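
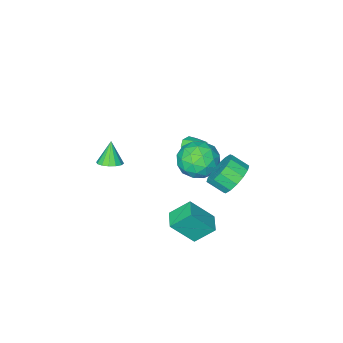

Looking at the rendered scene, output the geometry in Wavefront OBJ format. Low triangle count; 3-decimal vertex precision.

v 0.606 1.877 0.436
v 1.666 1.793 0.989
v 0.154 0.087 1.031
v 1.214 0.003 1.584
v 0.378 0.754 2.001
v 0.657 1.86 1.633
v 1.163 0.02 0.387
v 1.442 1.126 0.019
v 2.01 0.645 0.959
v 1.525 1.099 1.957
v 0.295 0.781 0.063
v -0.19 1.235 1.061
v 1.176 1.992 0.66
v 0.644 -0.112 1.36
v 0.153 0.33 1.605
v 0.776 0.28 1.93
v 0.583 2.032 1.039
v 1.206 1.982 1.364
v 0.449 1.372 1.959
v 0.614 -0.102 0.656
v 1.237 -0.152 0.981
v 1.044 1.6 0.09
v 1.667 1.55 0.415
v 1.371 0.508 0.061
v 2.001 1.268 0.968
v 1.735 0.216 1.317
v 1.705 0.226 0.614
v 1.869 0.876 0.398
v 1.716 1.535 1.554
v 1.45 0.483 1.904
v 0.959 0.924 2.149
v 1.123 1.575 1.933
v 1.918 0.86 1.536
v 0.37 1.397 0.116
v 0.104 0.345 0.466
v 0.697 0.305 0.087
v 0.861 0.956 -0.129
v 0.085 1.664 0.703
v -0.181 0.612 1.052
v -0.049 1.004 1.622
v 0.115 1.654 1.406
v -0.098 1.02 0.484
v -0.125 -0.986 -0.052
v 0.287 -0.477 -0.374
v -0.455 -0.134 0.872
v -0.178 -0.46 -0.556
v -0.618 -0.69 -0.502
v -0.828 -1.058 -0.237
v -0.708 -1.392 0.114
v -0.316 -1.537 0.387
v 0.165 -1.424 0.455
v 0.511 -1.106 0.285
v 0.559 -0.732 -0.042
v 0.478 3.494 1.178
v 0.854 3.066 0.32
v 1.357 2.338 0.903
v 0.982 2.766 1.762
v 1.216 3.431 0.463
v 1.72 2.702 1.046
v 1.381 3.812 0.797
v 1.884 3.084 1.38
v 1.304 4.108 1.234
v 1.807 3.38 1.817
v 1.005 4.24 1.655
v 1.508 3.512 2.239
v 0.566 4.172 1.949
v 1.069 3.443 2.532
v 0.103 3.922 2.037
v 0.606 3.194 2.62
v -0.26 3.558 1.894
v 0.244 2.829 2.477
v -0.424 3.176 1.56
v 0.079 2.448 2.143
v -0.347 2.88 1.123
v 0.156 2.152 1.706
v -0.048 2.748 0.701
v 0.455 2.02 1.285
v 0.391 2.817 0.408
v 0.894 2.088 0.991
v 1.823 3.512 -1.109
v 2.854 2.874 0.236
v 2.414 4.403 -1.139
v 3.445 3.765 0.205
v 2.675 2.915 -2.045
v 3.706 2.277 -0.701
v 3.266 3.806 -2.076
v 4.297 3.168 -0.731
v 3.357 -3.431 -1.269
v 3.99 -3.241 -0.984
v 2.943 -3.909 -0.031
v 3.772 -2.942 -0.941
v 3.442 -2.774 -0.986
v 3.09 -2.782 -1.107
v 2.809 -2.964 -1.271
v 2.675 -3.271 -1.435
v 2.723 -3.62 -1.554
v 2.942 -3.919 -1.597
v 3.271 -4.087 -1.551
v 3.624 -4.079 -1.431
v 3.905 -3.898 -1.266
v 4.039 -3.591 -1.103
f 1 38 17
f 38 12 41
f 17 41 6
f 38 41 17
f 1 17 13
f 17 6 18
f 13 18 2
f 17 18 13
f 1 13 22
f 13 2 23
f 22 23 8
f 13 23 22
f 1 22 34
f 22 8 37
f 34 37 11
f 22 37 34
f 1 34 38
f 34 11 42
f 38 42 12
f 34 42 38
f 2 18 29
f 18 6 32
f 29 32 10
f 18 32 29
f 6 41 19
f 41 12 40
f 19 40 5
f 41 40 19
f 12 42 39
f 42 11 35
f 39 35 3
f 42 35 39
f 11 37 36
f 37 8 24
f 36 24 7
f 37 24 36
f 8 23 28
f 23 2 25
f 28 25 9
f 23 25 28
f 4 30 16
f 30 10 31
f 16 31 5
f 30 31 16
f 4 16 14
f 16 5 15
f 14 15 3
f 16 15 14
f 4 14 21
f 14 3 20
f 21 20 7
f 14 20 21
f 4 21 26
f 21 7 27
f 26 27 9
f 21 27 26
f 4 26 30
f 26 9 33
f 30 33 10
f 26 33 30
f 5 31 19
f 31 10 32
f 19 32 6
f 31 32 19
f 3 15 39
f 15 5 40
f 39 40 12
f 15 40 39
f 7 20 36
f 20 3 35
f 36 35 11
f 20 35 36
f 9 27 28
f 27 7 24
f 28 24 8
f 27 24 28
f 10 33 29
f 33 9 25
f 29 25 2
f 33 25 29
f 44 43 46
f 44 46 45
f 46 43 47
f 46 47 45
f 47 43 48
f 47 48 45
f 48 43 49
f 48 49 45
f 49 43 50
f 49 50 45
f 50 43 51
f 50 51 45
f 51 43 52
f 51 52 45
f 52 43 53
f 52 53 45
f 53 43 44
f 53 44 45
f 55 54 58
f 55 58 56
f 56 58 59
f 56 59 57
f 58 54 60
f 58 60 59
f 59 60 61
f 59 61 57
f 60 54 62
f 60 62 61
f 61 62 63
f 61 63 57
f 62 54 64
f 62 64 63
f 63 64 65
f 63 65 57
f 64 54 66
f 64 66 65
f 65 66 67
f 65 67 57
f 66 54 68
f 66 68 67
f 67 68 69
f 67 69 57
f 68 54 70
f 68 70 69
f 69 70 71
f 69 71 57
f 70 54 72
f 70 72 71
f 71 72 73
f 71 73 57
f 72 54 74
f 72 74 73
f 73 74 75
f 73 75 57
f 74 54 76
f 74 76 75
f 75 76 77
f 75 77 57
f 76 54 78
f 76 78 77
f 77 78 79
f 77 79 57
f 78 54 55
f 78 55 79
f 79 55 56
f 79 56 57
f 81 83 80
f 84 81 80
f 80 83 82
f 82 84 80
f 81 87 83
f 85 81 84
f 85 87 81
f 83 87 82
f 86 84 82
f 82 87 86
f 86 85 84
f 87 85 86
f 89 88 91
f 89 91 90
f 91 88 92
f 91 92 90
f 92 88 93
f 92 93 90
f 93 88 94
f 93 94 90
f 94 88 95
f 94 95 90
f 95 88 96
f 95 96 90
f 96 88 97
f 96 97 90
f 97 88 98
f 97 98 90
f 98 88 99
f 98 99 90
f 99 88 100
f 99 100 90
f 100 88 101
f 100 101 90
f 101 88 89
f 101 89 90



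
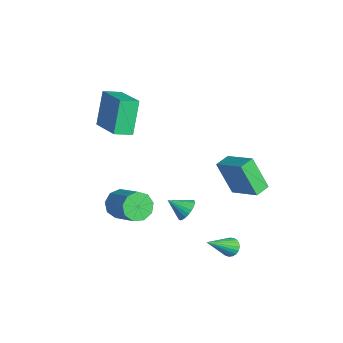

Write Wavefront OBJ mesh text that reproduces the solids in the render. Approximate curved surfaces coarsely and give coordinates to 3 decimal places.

v 1.516 3.237 -0.988
v 0.814 2.672 0.696
v 1.124 3.964 -0.907
v 0.422 3.399 0.777
v 2.958 3.921 -0.157
v 2.256 3.356 1.527
v 2.566 4.648 -0.076
v 1.864 4.083 1.608
v 3.386 2.483 -3.305
v 3.728 2.814 -3.071
v 3.854 1.117 -2.055
v 3.542 2.853 -2.959
v 3.33 2.828 -2.906
v 3.127 2.744 -2.923
v 2.969 2.614 -3.005
v 2.883 2.462 -3.14
v 2.884 2.314 -3.303
v 2.972 2.194 -3.466
v 3.132 2.125 -3.601
v 3.335 2.118 -3.685
v 3.548 2.174 -3.704
v 3.732 2.283 -3.653
v 3.857 2.427 -3.542
v 3.9 2.581 -3.39
v 3.854 2.718 -3.223
v -3.223 -1.974 1.717
v -3.996 -1.392 3.444
v -3.223 -1.036 1.4
v -3.996 -0.454 3.128
v -1.244 -1.706 2.512
v -2.017 -1.124 4.24
v -1.244 -0.768 2.196
v -2.017 -0.186 3.923
v 0.396 -1.958 -1.278
v 0.863 -2.356 -1.822
v 2.331 -1.939 -0.867
v 1.864 -1.542 -0.322
v 0.808 -1.818 -1.972
v 2.276 -1.401 -1.017
v 0.561 -1.346 -1.798
v 2.029 -0.929 -0.843
v 0.236 -1.161 -1.38
v 1.704 -0.744 -0.425
v -0.014 -1.348 -0.914
v 1.454 -0.932 0.041
v -0.072 -1.821 -0.618
v 1.396 -1.405 0.337
v 0.089 -2.359 -0.631
v 1.557 -1.942 0.324
v 0.394 -2.709 -0.946
v 1.861 -2.292 0.009
v 0.699 -2.707 -1.417
v 2.167 -2.291 -0.462
v 0.907 1.177 -2.284
v 1.239 1.419 -1.768
v 0.493 0.363 -1.636
v 1.016 1.548 -1.749
v 0.777 1.619 -1.812
v 0.558 1.624 -1.947
v 0.392 1.56 -2.133
v 0.304 1.438 -2.343
v 0.308 1.276 -2.543
v 0.404 1.099 -2.704
v 0.576 0.934 -2.801
v 0.799 0.806 -2.819
v 1.038 0.734 -2.756
v 1.257 0.73 -2.621
v 1.423 0.794 -2.435
v 1.511 0.916 -2.226
v 1.506 1.077 -2.026
v 1.411 1.254 -1.865
f 2 4 1
f 5 2 1
f 1 4 3
f 3 5 1
f 2 8 4
f 6 2 5
f 6 8 2
f 4 8 3
f 7 5 3
f 3 8 7
f 7 6 5
f 8 6 7
f 10 9 12
f 10 12 11
f 12 9 13
f 12 13 11
f 13 9 14
f 13 14 11
f 14 9 15
f 14 15 11
f 15 9 16
f 15 16 11
f 16 9 17
f 16 17 11
f 17 9 18
f 17 18 11
f 18 9 19
f 18 19 11
f 19 9 20
f 19 20 11
f 20 9 21
f 20 21 11
f 21 9 22
f 21 22 11
f 22 9 23
f 22 23 11
f 23 9 24
f 23 24 11
f 24 9 25
f 24 25 11
f 25 9 10
f 25 10 11
f 27 29 26
f 30 27 26
f 26 29 28
f 28 30 26
f 27 33 29
f 31 27 30
f 31 33 27
f 29 33 28
f 32 30 28
f 28 33 32
f 32 31 30
f 33 31 32
f 35 34 38
f 35 38 36
f 36 38 39
f 36 39 37
f 38 34 40
f 38 40 39
f 39 40 41
f 39 41 37
f 40 34 42
f 40 42 41
f 41 42 43
f 41 43 37
f 42 34 44
f 42 44 43
f 43 44 45
f 43 45 37
f 44 34 46
f 44 46 45
f 45 46 47
f 45 47 37
f 46 34 48
f 46 48 47
f 47 48 49
f 47 49 37
f 48 34 50
f 48 50 49
f 49 50 51
f 49 51 37
f 50 34 52
f 50 52 51
f 51 52 53
f 51 53 37
f 52 34 35
f 52 35 53
f 53 35 36
f 53 36 37
f 55 54 57
f 55 57 56
f 57 54 58
f 57 58 56
f 58 54 59
f 58 59 56
f 59 54 60
f 59 60 56
f 60 54 61
f 60 61 56
f 61 54 62
f 61 62 56
f 62 54 63
f 62 63 56
f 63 54 64
f 63 64 56
f 64 54 65
f 64 65 56
f 65 54 66
f 65 66 56
f 66 54 67
f 66 67 56
f 67 54 68
f 67 68 56
f 68 54 69
f 68 69 56
f 69 54 70
f 69 70 56
f 70 54 71
f 70 71 56
f 71 54 55
f 71 55 56



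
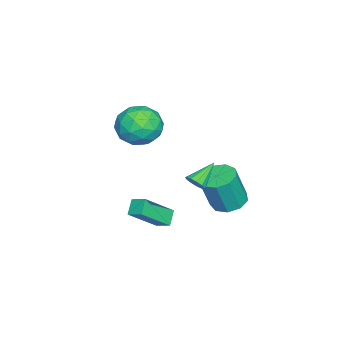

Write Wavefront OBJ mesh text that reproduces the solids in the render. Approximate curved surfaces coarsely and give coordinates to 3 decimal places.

v 0.695 -0.292 -1.573
v 0.921 0.414 -1.244
v -0.41 0.669 -2.876
v -0.184 1.374 -2.548
v 1.364 -0.254 -2.112
v 1.59 0.451 -1.784
v 0.259 0.706 -3.416
v 0.485 1.412 -3.087
v -4.046 2.821 -4.172
v -3.268 2.401 -4.459
v -2.796 1.959 -2.535
v -3.574 2.379 -2.248
v -3.154 3.016 -4.346
v -2.682 2.575 -2.422
v -3.457 3.54 -4.152
v -2.985 3.099 -2.227
v -4.036 3.728 -3.967
v -3.564 3.286 -2.042
v -4.62 3.491 -3.878
v -4.148 3.049 -1.953
v -4.935 2.94 -3.927
v -4.463 2.499 -2.002
v -4.834 2.334 -4.091
v -4.362 1.893 -2.166
v -4.365 1.955 -4.293
v -3.893 1.514 -2.368
v -3.746 1.982 -4.438
v -3.274 1.54 -2.514
v -1.703 -0.17 1.037
v -1.239 0.495 1.891
v -1.361 -1.735 2.069
v -0.897 -1.07 2.923
v -2.053 -1.025 2.703
v -2.265 -0.057 2.066
v -0.335 -1.183 1.894
v -0.547 -0.215 1.257
v -0.394 -0.131 2.421
v -1.456 -0.033 2.921
v -1.144 -1.207 1.039
v -2.206 -1.109 1.539
v -1.501 0.3 1.373
v -1.099 -1.54 2.587
v -1.779 -1.513 2.457
v -1.506 -1.122 2.96
v -2.104 -0.025 1.476
v -1.831 0.366 1.978
v -2.31 -0.527 2.455
v -0.769 -1.606 1.982
v -0.496 -1.215 2.484
v -1.094 -0.118 1
v -0.821 0.273 1.503
v -0.29 -0.713 1.505
v -0.732 0.323 2.187
v -0.531 -0.597 2.794
v -0.201 -0.663 2.189
v -0.325 -0.095 1.814
v -1.356 0.38 2.481
v -1.155 -0.54 3.088
v -1.835 -0.513 2.958
v -1.959 0.055 2.584
v -0.859 0.012 2.793
v -1.445 -0.7 0.872
v -1.244 -1.62 1.479
v -0.641 -1.295 1.376
v -0.765 -0.727 1.002
v -2.069 -0.643 1.166
v -1.868 -1.563 1.773
v -2.275 -1.145 2.146
v -2.399 -0.577 1.771
v -1.741 -1.252 1.167
v -2.241 1.729 -2.009
v -1.946 1.616 -1.535
v -3.339 2.291 -1.191
v -1.861 1.912 -1.626
v -1.898 2.151 -1.838
v -2.043 2.255 -2.105
v -2.251 2.193 -2.341
v -2.456 1.983 -2.472
v -2.593 1.693 -2.456
v -2.618 1.414 -2.298
v -2.523 1.236 -2.049
v -2.339 1.214 -1.787
v -2.124 1.355 -1.595
f 2 4 1
f 5 2 1
f 1 4 3
f 3 5 1
f 2 8 4
f 6 2 5
f 6 8 2
f 4 8 3
f 7 5 3
f 3 8 7
f 7 6 5
f 8 6 7
f 10 9 13
f 10 13 11
f 11 13 14
f 11 14 12
f 13 9 15
f 13 15 14
f 14 15 16
f 14 16 12
f 15 9 17
f 15 17 16
f 16 17 18
f 16 18 12
f 17 9 19
f 17 19 18
f 18 19 20
f 18 20 12
f 19 9 21
f 19 21 20
f 20 21 22
f 20 22 12
f 21 9 23
f 21 23 22
f 22 23 24
f 22 24 12
f 23 9 25
f 23 25 24
f 24 25 26
f 24 26 12
f 25 9 27
f 25 27 26
f 26 27 28
f 26 28 12
f 27 9 10
f 27 10 28
f 28 10 11
f 28 11 12
f 29 66 45
f 66 40 69
f 45 69 34
f 66 69 45
f 29 45 41
f 45 34 46
f 41 46 30
f 45 46 41
f 29 41 50
f 41 30 51
f 50 51 36
f 41 51 50
f 29 50 62
f 50 36 65
f 62 65 39
f 50 65 62
f 29 62 66
f 62 39 70
f 66 70 40
f 62 70 66
f 30 46 57
f 46 34 60
f 57 60 38
f 46 60 57
f 34 69 47
f 69 40 68
f 47 68 33
f 69 68 47
f 40 70 67
f 70 39 63
f 67 63 31
f 70 63 67
f 39 65 64
f 65 36 52
f 64 52 35
f 65 52 64
f 36 51 56
f 51 30 53
f 56 53 37
f 51 53 56
f 32 58 44
f 58 38 59
f 44 59 33
f 58 59 44
f 32 44 42
f 44 33 43
f 42 43 31
f 44 43 42
f 32 42 49
f 42 31 48
f 49 48 35
f 42 48 49
f 32 49 54
f 49 35 55
f 54 55 37
f 49 55 54
f 32 54 58
f 54 37 61
f 58 61 38
f 54 61 58
f 33 59 47
f 59 38 60
f 47 60 34
f 59 60 47
f 31 43 67
f 43 33 68
f 67 68 40
f 43 68 67
f 35 48 64
f 48 31 63
f 64 63 39
f 48 63 64
f 37 55 56
f 55 35 52
f 56 52 36
f 55 52 56
f 38 61 57
f 61 37 53
f 57 53 30
f 61 53 57
f 72 71 74
f 72 74 73
f 74 71 75
f 74 75 73
f 75 71 76
f 75 76 73
f 76 71 77
f 76 77 73
f 77 71 78
f 77 78 73
f 78 71 79
f 78 79 73
f 79 71 80
f 79 80 73
f 80 71 81
f 80 81 73
f 81 71 82
f 81 82 73
f 82 71 83
f 82 83 73
f 83 71 72
f 83 72 73



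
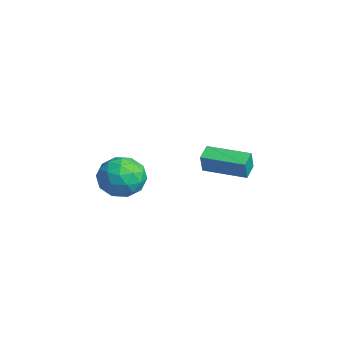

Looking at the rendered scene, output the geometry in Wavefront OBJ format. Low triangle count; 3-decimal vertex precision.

v -2.188 -2.543 1.729
v -1.89 -2.064 2.629
v -0.89 -3.656 1.891
v -0.592 -3.177 2.791
v -1.497 -3.731 2.759
v -2.3 -3.043 2.659
v -0.48 -2.677 1.861
v -1.283 -1.989 1.761
v -0.835 -2.147 2.711
v -1.463 -2.799 3.265
v -1.317 -2.921 1.255
v -1.945 -3.573 1.809
v -2.153 -2.205 2.165
v -0.627 -3.515 2.355
v -1.159 -3.84 2.337
v -0.984 -3.559 2.866
v -2.394 -2.781 2.182
v -2.219 -2.5 2.711
v -1.988 -3.48 2.788
v -0.561 -3.22 1.809
v -0.386 -2.939 2.338
v -1.796 -2.161 1.654
v -1.621 -1.88 2.183
v -0.792 -2.24 1.732
v -1.358 -1.973 2.742
v -0.594 -2.627 2.837
v -0.529 -2.333 2.29
v -1.001 -1.929 2.231
v -1.727 -2.356 3.068
v -0.964 -3.011 3.163
v -1.496 -3.336 3.144
v -1.968 -2.932 3.085
v -1.107 -2.405 3.116
v -1.816 -2.709 1.357
v -1.053 -3.364 1.452
v -0.812 -2.788 1.435
v -1.284 -2.384 1.376
v -2.186 -3.093 1.683
v -1.422 -3.747 1.778
v -1.779 -3.791 2.289
v -2.251 -3.387 2.23
v -1.673 -3.315 1.404
v -3.067 1.335 1.73
v -2.766 1.133 2.662
v -1.869 2.822 1.666
v -1.568 2.62 2.598
v -2.492 0.86 1.442
v -2.191 0.658 2.374
v -1.294 2.347 1.378
v -0.993 2.145 2.31
f 1 38 17
f 38 12 41
f 17 41 6
f 38 41 17
f 1 17 13
f 17 6 18
f 13 18 2
f 17 18 13
f 1 13 22
f 13 2 23
f 22 23 8
f 13 23 22
f 1 22 34
f 22 8 37
f 34 37 11
f 22 37 34
f 1 34 38
f 34 11 42
f 38 42 12
f 34 42 38
f 2 18 29
f 18 6 32
f 29 32 10
f 18 32 29
f 6 41 19
f 41 12 40
f 19 40 5
f 41 40 19
f 12 42 39
f 42 11 35
f 39 35 3
f 42 35 39
f 11 37 36
f 37 8 24
f 36 24 7
f 37 24 36
f 8 23 28
f 23 2 25
f 28 25 9
f 23 25 28
f 4 30 16
f 30 10 31
f 16 31 5
f 30 31 16
f 4 16 14
f 16 5 15
f 14 15 3
f 16 15 14
f 4 14 21
f 14 3 20
f 21 20 7
f 14 20 21
f 4 21 26
f 21 7 27
f 26 27 9
f 21 27 26
f 4 26 30
f 26 9 33
f 30 33 10
f 26 33 30
f 5 31 19
f 31 10 32
f 19 32 6
f 31 32 19
f 3 15 39
f 15 5 40
f 39 40 12
f 15 40 39
f 7 20 36
f 20 3 35
f 36 35 11
f 20 35 36
f 9 27 28
f 27 7 24
f 28 24 8
f 27 24 28
f 10 33 29
f 33 9 25
f 29 25 2
f 33 25 29
f 44 46 43
f 47 44 43
f 43 46 45
f 45 47 43
f 44 50 46
f 48 44 47
f 48 50 44
f 46 50 45
f 49 47 45
f 45 50 49
f 49 48 47
f 50 48 49



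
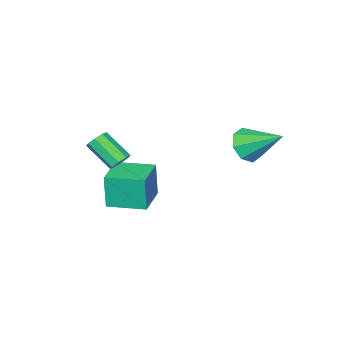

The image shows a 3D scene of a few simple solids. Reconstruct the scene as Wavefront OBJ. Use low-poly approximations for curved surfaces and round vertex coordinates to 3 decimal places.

v -0.798 -2.928 -1.207
v -0.831 -3.061 0.588
v -1.66 -1.272 -1.101
v -1.692 -1.405 0.694
v 0.852 -2.075 -1.114
v 0.82 -2.208 0.681
v -0.009 -0.419 -1.008
v -0.042 -0.552 0.787
v 2.012 -0.03 3.144
v 2.412 -0.244 2.816
v 2.548 -1.505 3.808
v 2.148 -1.29 4.136
v 2.57 0.013 3.121
v 2.706 -1.248 4.113
v 2.401 0.245 3.439
v 2.537 -1.016 4.431
v 2.004 0.316 3.585
v 2.14 -0.945 4.576
v 1.612 0.185 3.472
v 1.748 -1.076 4.464
v 1.454 -0.072 3.167
v 1.59 -1.333 4.159
v 1.623 -0.304 2.849
v 1.759 -1.565 3.841
v 2.02 -0.375 2.704
v 2.156 -1.636 3.695
v -3.676 2.244 2.572
v -3.195 1.826 3.317
v -3.924 4.016 3.728
v -2.738 2.194 2.85
v -2.83 2.591 2.221
v -3.418 2.785 1.797
v -4.157 2.662 1.828
v -4.615 2.294 2.294
v -4.522 1.897 2.924
v -3.935 1.703 3.347
f 2 4 1
f 5 2 1
f 1 4 3
f 3 5 1
f 2 8 4
f 6 2 5
f 6 8 2
f 4 8 3
f 7 5 3
f 3 8 7
f 7 6 5
f 8 6 7
f 10 9 13
f 10 13 11
f 11 13 14
f 11 14 12
f 13 9 15
f 13 15 14
f 14 15 16
f 14 16 12
f 15 9 17
f 15 17 16
f 16 17 18
f 16 18 12
f 17 9 19
f 17 19 18
f 18 19 20
f 18 20 12
f 19 9 21
f 19 21 20
f 20 21 22
f 20 22 12
f 21 9 23
f 21 23 22
f 22 23 24
f 22 24 12
f 23 9 25
f 23 25 24
f 24 25 26
f 24 26 12
f 25 9 10
f 25 10 26
f 26 10 11
f 26 11 12
f 28 27 30
f 28 30 29
f 30 27 31
f 30 31 29
f 31 27 32
f 31 32 29
f 32 27 33
f 32 33 29
f 33 27 34
f 33 34 29
f 34 27 35
f 34 35 29
f 35 27 36
f 35 36 29
f 36 27 28
f 36 28 29



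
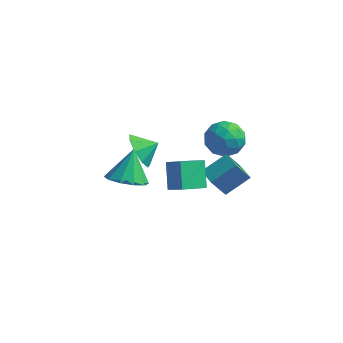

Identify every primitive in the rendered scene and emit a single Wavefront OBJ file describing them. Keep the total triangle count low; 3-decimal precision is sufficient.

v 1.324 0.559 -0.545
v 2.221 1.563 0.263
v 1.841 1.229 -1.951
v 2.738 2.232 -1.143
v 2.082 -0.092 -0.577
v 2.979 0.911 0.231
v 2.599 0.577 -1.983
v 3.496 1.581 -1.175
v 1.297 2.843 1.253
v 2.359 3.013 1.054
v 1.481 1.147 0.786
v 2.543 1.317 0.587
v 2.168 1.346 1.613
v 2.054 2.394 1.902
v 1.786 1.766 -0.062
v 1.672 2.814 0.227
v 2.661 2.348 0.241
v 2.897 2.088 1.277
v 0.943 2.072 0.563
v 1.179 1.812 1.599
v 1.812 3.077 1.195
v 2.028 1.083 0.645
v 1.808 1.1 1.249
v 2.432 1.2 1.132
v 1.632 2.713 1.693
v 2.256 2.813 1.576
v 2.144 1.833 1.905
v 1.584 1.347 0.264
v 2.208 1.447 0.147
v 1.408 2.96 0.708
v 2.032 3.06 0.591
v 1.696 2.327 -0.065
v 2.613 2.786 0.6
v 2.722 1.789 0.325
v 2.277 2.053 -0.056
v 2.21 2.669 0.113
v 2.752 2.633 1.209
v 2.86 1.636 0.934
v 2.64 1.653 1.537
v 2.573 2.269 1.707
v 2.93 2.242 0.731
v 0.98 2.524 0.906
v 1.088 1.527 0.631
v 1.267 1.891 0.133
v 1.2 2.507 0.303
v 1.118 2.371 1.515
v 1.227 1.374 1.24
v 1.63 1.491 1.727
v 1.563 2.107 1.896
v 0.91 1.918 1.109
v -1.612 -0.241 0.678
v -1.071 -0.229 -0.246
v -0.828 0.261 1.142
v -1.487 0.37 -0.192
v -1.962 0.684 0.269
v -2.273 0.564 0.921
v -2.274 0.068 1.459
v -1.965 -0.573 1.631
v -1.491 -1.058 1.357
v -1.073 -1.162 0.765
v -0.907 -0.834 0.132
v -0.558 -4.062 2.195
v 0.47 -4.262 2.36
v -0.602 -3.078 3.665
v 0.425 -3.72 1.995
v 0.005 -3.308 1.707
v -0.631 -3.185 1.605
v -1.238 -3.396 1.729
v -1.586 -3.863 2.03
v -1.541 -4.405 2.395
v -1.121 -4.816 2.683
v -0.485 -4.94 2.785
v 0.122 -4.728 2.661
v 0.674 -2.088 0.114
v 1.51 -2.321 0.668
v 0.184 -1.15 1.247
v 1.02 -1.383 1.801
v 1.44 -0.897 -0.541
v 2.276 -1.13 0.013
v 0.95 0.041 0.592
v 1.786 -0.192 1.146
f 2 4 1
f 5 2 1
f 1 4 3
f 3 5 1
f 2 8 4
f 6 2 5
f 6 8 2
f 4 8 3
f 7 5 3
f 3 8 7
f 7 6 5
f 8 6 7
f 9 46 25
f 46 20 49
f 25 49 14
f 46 49 25
f 9 25 21
f 25 14 26
f 21 26 10
f 25 26 21
f 9 21 30
f 21 10 31
f 30 31 16
f 21 31 30
f 9 30 42
f 30 16 45
f 42 45 19
f 30 45 42
f 9 42 46
f 42 19 50
f 46 50 20
f 42 50 46
f 10 26 37
f 26 14 40
f 37 40 18
f 26 40 37
f 14 49 27
f 49 20 48
f 27 48 13
f 49 48 27
f 20 50 47
f 50 19 43
f 47 43 11
f 50 43 47
f 19 45 44
f 45 16 32
f 44 32 15
f 45 32 44
f 16 31 36
f 31 10 33
f 36 33 17
f 31 33 36
f 12 38 24
f 38 18 39
f 24 39 13
f 38 39 24
f 12 24 22
f 24 13 23
f 22 23 11
f 24 23 22
f 12 22 29
f 22 11 28
f 29 28 15
f 22 28 29
f 12 29 34
f 29 15 35
f 34 35 17
f 29 35 34
f 12 34 38
f 34 17 41
f 38 41 18
f 34 41 38
f 13 39 27
f 39 18 40
f 27 40 14
f 39 40 27
f 11 23 47
f 23 13 48
f 47 48 20
f 23 48 47
f 15 28 44
f 28 11 43
f 44 43 19
f 28 43 44
f 17 35 36
f 35 15 32
f 36 32 16
f 35 32 36
f 18 41 37
f 41 17 33
f 37 33 10
f 41 33 37
f 52 51 54
f 52 54 53
f 54 51 55
f 54 55 53
f 55 51 56
f 55 56 53
f 56 51 57
f 56 57 53
f 57 51 58
f 57 58 53
f 58 51 59
f 58 59 53
f 59 51 60
f 59 60 53
f 60 51 61
f 60 61 53
f 61 51 52
f 61 52 53
f 63 62 65
f 63 65 64
f 65 62 66
f 65 66 64
f 66 62 67
f 66 67 64
f 67 62 68
f 67 68 64
f 68 62 69
f 68 69 64
f 69 62 70
f 69 70 64
f 70 62 71
f 70 71 64
f 71 62 72
f 71 72 64
f 72 62 73
f 72 73 64
f 73 62 63
f 73 63 64
f 75 77 74
f 78 75 74
f 74 77 76
f 76 78 74
f 75 81 77
f 79 75 78
f 79 81 75
f 77 81 76
f 80 78 76
f 76 81 80
f 80 79 78
f 81 79 80



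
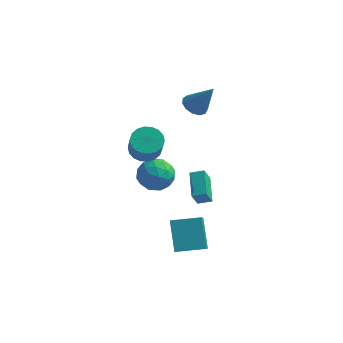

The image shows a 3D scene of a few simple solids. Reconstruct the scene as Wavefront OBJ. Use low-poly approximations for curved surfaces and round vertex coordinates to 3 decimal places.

v 2.51 -4.252 -5.101
v 3.017 -5.665 -3.888
v 1.693 -3.119 -3.44
v 2.2 -4.532 -2.227
v 4.1 -3.468 -4.853
v 4.607 -4.881 -3.64
v 3.283 -2.335 -3.192
v 3.79 -3.748 -1.979
v 0.192 3.267 2.216
v 0.923 3.147 1.723
v 1.408 3.253 4.024
v 0.862 3.643 1.767
v 0.589 4.02 1.954
v 0.19 4.157 2.224
v -0.209 4.013 2.491
v -0.481 3.631 2.671
v -0.539 3.134 2.706
v -0.365 2.68 2.585
v -0.015 2.412 2.347
v 0.402 2.415 2.067
v 0.751 2.689 1.835
v 2.478 -1.329 -2.898
v 2.373 -1.952 -1.831
v 1.661 0.167 -2.107
v 1.555 -0.455 -1.039
v 3.285 -1.025 -2.641
v 3.179 -1.647 -1.573
v 2.467 0.472 -1.849
v 2.362 -0.151 -0.782
v -1.123 1.457 -3.38
v -0.311 0.511 -3.574
v -1.889 0.469 -1.766
v -1.077 -0.477 -1.96
v -0.656 0.645 -1.566
v -0.183 1.256 -2.563
v -2.017 -0.276 -2.777
v -1.544 0.335 -3.774
v -0.863 -0.56 -3.201
v -0.022 0.01 -2.452
v -2.178 0.97 -2.888
v -1.337 1.54 -2.139
v -0.65 1.071 -3.618
v -1.55 -0.091 -1.722
v -1.303 0.569 -1.49
v -0.826 0.013 -1.604
v -0.574 1.509 -3.025
v -0.097 0.953 -3.138
v -0.3 1.032 -1.958
v -2.103 0.027 -2.202
v -1.626 -0.529 -2.315
v -1.374 0.967 -3.736
v -0.897 0.411 -3.85
v -1.9 -0.052 -3.382
v -0.497 -0.115 -3.513
v -0.947 -0.696 -2.565
v -1.5 -0.577 -3.045
v -1.222 -0.218 -3.631
v -0.002 0.22 -3.073
v -0.453 -0.361 -2.125
v -0.206 0.299 -1.893
v 0.073 0.658 -2.479
v -0.327 -0.409 -2.854
v -1.747 1.341 -3.215
v -2.198 0.76 -2.267
v -2.273 0.322 -2.861
v -1.994 0.681 -3.447
v -1.253 1.676 -2.775
v -1.703 1.095 -1.827
v -0.978 1.198 -1.709
v -0.7 1.557 -2.295
v -1.873 1.389 -2.486
v -1.997 0.893 -0.808
v -1.498 0.255 -1.444
v -0.804 -0.852 0.213
v -1.303 -0.213 0.848
v -1.185 0.579 -1.359
v -0.491 -0.528 0.298
v -1.033 0.965 -1.164
v -0.339 -0.141 0.493
v -1.072 1.337 -0.899
v -0.378 0.231 0.758
v -1.294 1.622 -0.617
v -0.6 0.515 1.04
v -1.656 1.761 -0.372
v -0.962 0.655 1.285
v -2.085 1.729 -0.213
v -1.391 0.623 1.444
v -2.496 1.532 -0.173
v -1.802 0.425 1.484
v -2.809 1.208 -0.258
v -2.115 0.101 1.399
v -2.961 0.821 -0.453
v -2.267 -0.285 1.204
v -2.922 0.449 -0.718
v -2.228 -0.657 0.939
v -2.7 0.165 -1
v -2.006 -0.942 0.657
v -2.338 0.025 -1.245
v -1.644 -1.081 0.412
v -1.909 0.057 -1.404
v -1.215 -1.049 0.253
f 2 4 1
f 5 2 1
f 1 4 3
f 3 5 1
f 2 8 4
f 6 2 5
f 6 8 2
f 4 8 3
f 7 5 3
f 3 8 7
f 7 6 5
f 8 6 7
f 10 9 12
f 10 12 11
f 12 9 13
f 12 13 11
f 13 9 14
f 13 14 11
f 14 9 15
f 14 15 11
f 15 9 16
f 15 16 11
f 16 9 17
f 16 17 11
f 17 9 18
f 17 18 11
f 18 9 19
f 18 19 11
f 19 9 20
f 19 20 11
f 20 9 21
f 20 21 11
f 21 9 10
f 21 10 11
f 23 25 22
f 26 23 22
f 22 25 24
f 24 26 22
f 23 29 25
f 27 23 26
f 27 29 23
f 25 29 24
f 28 26 24
f 24 29 28
f 28 27 26
f 29 27 28
f 30 67 46
f 67 41 70
f 46 70 35
f 67 70 46
f 30 46 42
f 46 35 47
f 42 47 31
f 46 47 42
f 30 42 51
f 42 31 52
f 51 52 37
f 42 52 51
f 30 51 63
f 51 37 66
f 63 66 40
f 51 66 63
f 30 63 67
f 63 40 71
f 67 71 41
f 63 71 67
f 31 47 58
f 47 35 61
f 58 61 39
f 47 61 58
f 35 70 48
f 70 41 69
f 48 69 34
f 70 69 48
f 41 71 68
f 71 40 64
f 68 64 32
f 71 64 68
f 40 66 65
f 66 37 53
f 65 53 36
f 66 53 65
f 37 52 57
f 52 31 54
f 57 54 38
f 52 54 57
f 33 59 45
f 59 39 60
f 45 60 34
f 59 60 45
f 33 45 43
f 45 34 44
f 43 44 32
f 45 44 43
f 33 43 50
f 43 32 49
f 50 49 36
f 43 49 50
f 33 50 55
f 50 36 56
f 55 56 38
f 50 56 55
f 33 55 59
f 55 38 62
f 59 62 39
f 55 62 59
f 34 60 48
f 60 39 61
f 48 61 35
f 60 61 48
f 32 44 68
f 44 34 69
f 68 69 41
f 44 69 68
f 36 49 65
f 49 32 64
f 65 64 40
f 49 64 65
f 38 56 57
f 56 36 53
f 57 53 37
f 56 53 57
f 39 62 58
f 62 38 54
f 58 54 31
f 62 54 58
f 73 72 76
f 73 76 74
f 74 76 77
f 74 77 75
f 76 72 78
f 76 78 77
f 77 78 79
f 77 79 75
f 78 72 80
f 78 80 79
f 79 80 81
f 79 81 75
f 80 72 82
f 80 82 81
f 81 82 83
f 81 83 75
f 82 72 84
f 82 84 83
f 83 84 85
f 83 85 75
f 84 72 86
f 84 86 85
f 85 86 87
f 85 87 75
f 86 72 88
f 86 88 87
f 87 88 89
f 87 89 75
f 88 72 90
f 88 90 89
f 89 90 91
f 89 91 75
f 90 72 92
f 90 92 91
f 91 92 93
f 91 93 75
f 92 72 94
f 92 94 93
f 93 94 95
f 93 95 75
f 94 72 96
f 94 96 95
f 95 96 97
f 95 97 75
f 96 72 98
f 96 98 97
f 97 98 99
f 97 99 75
f 98 72 100
f 98 100 99
f 99 100 101
f 99 101 75
f 100 72 73
f 100 73 101
f 101 73 74
f 101 74 75



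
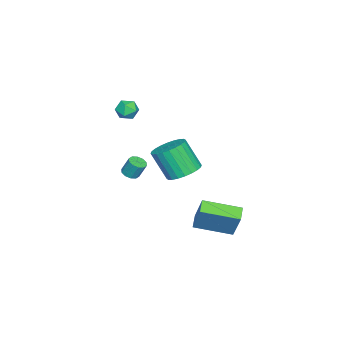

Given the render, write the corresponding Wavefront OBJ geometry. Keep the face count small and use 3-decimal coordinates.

v 0.843 2.066 -1.875
v 1.357 2.652 -0.231
v 0.194 4.062 -2.384
v 0.708 4.648 -0.739
v 1.672 2.252 -2.201
v 2.186 2.838 -0.556
v 1.023 4.248 -2.709
v 1.537 4.834 -1.065
v -3.65 -2.873 2.75
v -2.979 -2.772 3.036
v -3.461 -4.048 2.724
v -2.79 -3.947 3.01
v -3.388 -3.821 3.421
v -3.505 -3.095 3.436
v -2.935 -3.725 2.324
v -3.052 -2.999 2.339
v -2.537 -3.298 2.772
v -2.818 -3.358 3.45
v -3.622 -3.462 2.31
v -3.903 -3.522 2.988
v -3.012 -3.176 -2.015
v -2.518 -2.953 -2.111
v -2.534 -2.501 -1.141
v -3.028 -2.724 -1.045
v -2.755 -2.734 -2.217
v -2.771 -2.282 -1.247
v -3.09 -2.683 -2.246
v -3.106 -2.231 -1.276
v -3.395 -2.821 -2.187
v -3.411 -2.369 -1.217
v -3.554 -3.094 -2.062
v -3.57 -2.642 -1.092
v -3.506 -3.399 -1.919
v -3.522 -2.947 -0.949
v -3.269 -3.618 -1.813
v -3.285 -3.166 -0.843
v -2.934 -3.669 -1.784
v -2.95 -3.217 -0.814
v -2.629 -3.531 -1.843
v -2.645 -3.079 -0.873
v -2.47 -3.258 -1.968
v -2.486 -2.806 -0.998
v 1.391 1.668 1.721
v 2.019 2.322 2.142
v 1.898 1.387 3.779
v 1.269 0.732 3.359
v 1.674 2.491 2.213
v 1.553 1.556 3.85
v 1.287 2.535 2.209
v 1.165 1.599 3.846
v 0.915 2.446 2.131
v 0.793 1.511 3.768
v 0.615 2.239 1.99
v 0.494 1.303 3.628
v 0.434 1.945 1.809
v 0.313 1.009 3.446
v 0.398 1.609 1.614
v 0.277 0.673 3.252
v 0.514 1.282 1.436
v 0.392 0.346 3.073
v 0.762 1.013 1.301
v 0.641 0.078 2.938
v 1.107 0.844 1.23
v 0.986 -0.091 2.867
v 1.495 0.801 1.234
v 1.373 -0.135 2.871
v 1.867 0.889 1.312
v 1.745 -0.046 2.949
v 2.166 1.097 1.452
v 2.045 0.161 3.09
v 2.347 1.391 1.634
v 2.226 0.455 3.271
v 2.383 1.727 1.828
v 2.262 0.791 3.466
v 2.268 2.054 2.007
v 2.146 1.118 3.644
f 2 4 1
f 5 2 1
f 1 4 3
f 3 5 1
f 2 8 4
f 6 2 5
f 6 8 2
f 4 8 3
f 7 5 3
f 3 8 7
f 7 6 5
f 8 6 7
f 9 20 14
f 9 14 10
f 9 10 16
f 9 16 19
f 9 19 20
f 10 14 18
f 14 20 13
f 20 19 11
f 19 16 15
f 16 10 17
f 12 18 13
f 12 13 11
f 12 11 15
f 12 15 17
f 12 17 18
f 13 18 14
f 11 13 20
f 15 11 19
f 17 15 16
f 18 17 10
f 22 21 25
f 22 25 23
f 23 25 26
f 23 26 24
f 25 21 27
f 25 27 26
f 26 27 28
f 26 28 24
f 27 21 29
f 27 29 28
f 28 29 30
f 28 30 24
f 29 21 31
f 29 31 30
f 30 31 32
f 30 32 24
f 31 21 33
f 31 33 32
f 32 33 34
f 32 34 24
f 33 21 35
f 33 35 34
f 34 35 36
f 34 36 24
f 35 21 37
f 35 37 36
f 36 37 38
f 36 38 24
f 37 21 39
f 37 39 38
f 38 39 40
f 38 40 24
f 39 21 41
f 39 41 40
f 40 41 42
f 40 42 24
f 41 21 22
f 41 22 42
f 42 22 23
f 42 23 24
f 44 43 47
f 44 47 45
f 45 47 48
f 45 48 46
f 47 43 49
f 47 49 48
f 48 49 50
f 48 50 46
f 49 43 51
f 49 51 50
f 50 51 52
f 50 52 46
f 51 43 53
f 51 53 52
f 52 53 54
f 52 54 46
f 53 43 55
f 53 55 54
f 54 55 56
f 54 56 46
f 55 43 57
f 55 57 56
f 56 57 58
f 56 58 46
f 57 43 59
f 57 59 58
f 58 59 60
f 58 60 46
f 59 43 61
f 59 61 60
f 60 61 62
f 60 62 46
f 61 43 63
f 61 63 62
f 62 63 64
f 62 64 46
f 63 43 65
f 63 65 64
f 64 65 66
f 64 66 46
f 65 43 67
f 65 67 66
f 66 67 68
f 66 68 46
f 67 43 69
f 67 69 68
f 68 69 70
f 68 70 46
f 69 43 71
f 69 71 70
f 70 71 72
f 70 72 46
f 71 43 73
f 71 73 72
f 72 73 74
f 72 74 46
f 73 43 75
f 73 75 74
f 74 75 76
f 74 76 46
f 75 43 44
f 75 44 76
f 76 44 45
f 76 45 46



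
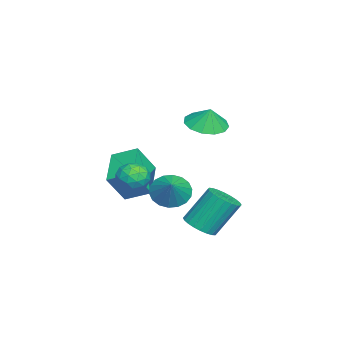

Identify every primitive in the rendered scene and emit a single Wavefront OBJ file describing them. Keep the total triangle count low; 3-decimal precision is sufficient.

v -0.527 -1.606 -0.617
v -2.375 -1.768 0.13
v -0.417 -0.393 -0.083
v -2.265 -0.555 0.665
v 0.105 -2.285 0.795
v -1.743 -2.447 1.543
v 0.215 -1.072 1.33
v -1.633 -1.234 2.077
v 1.65 0.826 1.049
v 2.232 0.442 0.449
v 2.69 1.054 1.911
v 2.236 0.837 0.34
v 2.123 1.229 0.371
v 1.917 1.542 0.537
v 1.658 1.712 0.804
v 1.398 1.708 1.12
v 1.187 1.528 1.421
v 1.068 1.21 1.649
v 1.064 0.815 1.758
v 1.177 0.422 1.727
v 1.383 0.11 1.561
v 1.642 -0.061 1.294
v 1.902 -0.056 0.978
v 2.113 0.123 0.677
v 2.64 2.238 -0.443
v 3.448 2.38 -0.319
v 3.028 3.365 1.287
v 2.22 3.222 1.163
v 3.366 2.637 -0.498
v 2.945 3.622 1.108
v 3.172 2.833 -0.669
v 2.752 3.818 0.937
v 2.898 2.938 -0.805
v 2.478 3.923 0.8
v 2.585 2.937 -0.886
v 2.164 3.922 0.719
v 2.28 2.829 -0.9
v 1.859 3.814 0.706
v 2.03 2.631 -0.844
v 1.609 3.616 0.761
v 1.872 2.373 -0.727
v 1.452 3.358 0.878
v 1.832 2.095 -0.567
v 1.412 3.08 1.039
v 1.915 1.838 -0.388
v 1.494 2.823 1.218
v 2.108 1.642 -0.217
v 1.688 2.627 1.389
v 2.382 1.537 -0.08
v 1.962 2.522 1.525
v 2.696 1.538 0.001
v 2.275 2.523 1.606
v 3.001 1.646 0.014
v 2.58 2.631 1.62
v 3.251 1.844 -0.041
v 2.83 2.829 1.564
v 3.408 2.102 -0.158
v 2.988 3.087 1.447
v 2.098 -0.159 2.612
v 2.796 -0.031 2.223
v 1.924 -1.269 1.937
v 2.622 -1.141 1.548
v 2.627 -1.325 2.336
v 2.734 -0.64 2.753
v 1.986 -0.66 1.407
v 2.093 0.025 1.824
v 2.727 -0.341 1.478
v 3.123 -0.752 2.052
v 1.597 -0.548 2.108
v 1.993 -0.959 2.682
v 2.462 0.002 2.477
v 2.258 -1.302 1.683
v 2.261 -1.411 2.147
v 2.671 -1.336 1.918
v 2.425 -0.356 2.788
v 2.836 -0.28 2.559
v 2.736 -1.041 2.626
v 1.884 -1.02 1.601
v 2.295 -0.944 1.372
v 2.049 0.036 2.242
v 2.459 0.111 2.013
v 1.984 -0.259 1.534
v 2.832 -0.105 1.81
v 2.73 -0.757 1.413
v 2.356 -0.474 1.33
v 2.419 -0.071 1.575
v 3.064 -0.346 2.147
v 2.962 -0.999 1.751
v 2.965 -1.107 2.214
v 3.028 -0.704 2.459
v 3.024 -0.528 1.709
v 1.758 -0.301 2.409
v 1.656 -0.954 2.013
v 1.692 -0.596 1.701
v 1.755 -0.193 1.946
v 1.99 -0.543 2.747
v 1.888 -1.195 2.35
v 2.301 -1.229 2.585
v 2.364 -0.826 2.83
v 1.696 -0.772 2.451
v -2.827 1.627 3.352
v -1.825 1.581 3.118
v -2.593 1.853 4.308
v -1.989 2.13 3.028
v -2.419 2.52 3.041
v -2.978 2.626 3.152
v -3.49 2.415 3.327
v -3.791 1.953 3.51
v -3.786 1.388 3.643
v -3.476 0.899 3.683
v -2.961 0.641 3.618
v -2.402 0.695 3.469
v -1.979 1.046 3.283
f 2 4 1
f 5 2 1
f 1 4 3
f 3 5 1
f 2 8 4
f 6 2 5
f 6 8 2
f 4 8 3
f 7 5 3
f 3 8 7
f 7 6 5
f 8 6 7
f 10 9 12
f 10 12 11
f 12 9 13
f 12 13 11
f 13 9 14
f 13 14 11
f 14 9 15
f 14 15 11
f 15 9 16
f 15 16 11
f 16 9 17
f 16 17 11
f 17 9 18
f 17 18 11
f 18 9 19
f 18 19 11
f 19 9 20
f 19 20 11
f 20 9 21
f 20 21 11
f 21 9 22
f 21 22 11
f 22 9 23
f 22 23 11
f 23 9 24
f 23 24 11
f 24 9 10
f 24 10 11
f 26 25 29
f 26 29 27
f 27 29 30
f 27 30 28
f 29 25 31
f 29 31 30
f 30 31 32
f 30 32 28
f 31 25 33
f 31 33 32
f 32 33 34
f 32 34 28
f 33 25 35
f 33 35 34
f 34 35 36
f 34 36 28
f 35 25 37
f 35 37 36
f 36 37 38
f 36 38 28
f 37 25 39
f 37 39 38
f 38 39 40
f 38 40 28
f 39 25 41
f 39 41 40
f 40 41 42
f 40 42 28
f 41 25 43
f 41 43 42
f 42 43 44
f 42 44 28
f 43 25 45
f 43 45 44
f 44 45 46
f 44 46 28
f 45 25 47
f 45 47 46
f 46 47 48
f 46 48 28
f 47 25 49
f 47 49 48
f 48 49 50
f 48 50 28
f 49 25 51
f 49 51 50
f 50 51 52
f 50 52 28
f 51 25 53
f 51 53 52
f 52 53 54
f 52 54 28
f 53 25 55
f 53 55 54
f 54 55 56
f 54 56 28
f 55 25 57
f 55 57 56
f 56 57 58
f 56 58 28
f 57 25 26
f 57 26 58
f 58 26 27
f 58 27 28
f 59 96 75
f 96 70 99
f 75 99 64
f 96 99 75
f 59 75 71
f 75 64 76
f 71 76 60
f 75 76 71
f 59 71 80
f 71 60 81
f 80 81 66
f 71 81 80
f 59 80 92
f 80 66 95
f 92 95 69
f 80 95 92
f 59 92 96
f 92 69 100
f 96 100 70
f 92 100 96
f 60 76 87
f 76 64 90
f 87 90 68
f 76 90 87
f 64 99 77
f 99 70 98
f 77 98 63
f 99 98 77
f 70 100 97
f 100 69 93
f 97 93 61
f 100 93 97
f 69 95 94
f 95 66 82
f 94 82 65
f 95 82 94
f 66 81 86
f 81 60 83
f 86 83 67
f 81 83 86
f 62 88 74
f 88 68 89
f 74 89 63
f 88 89 74
f 62 74 72
f 74 63 73
f 72 73 61
f 74 73 72
f 62 72 79
f 72 61 78
f 79 78 65
f 72 78 79
f 62 79 84
f 79 65 85
f 84 85 67
f 79 85 84
f 62 84 88
f 84 67 91
f 88 91 68
f 84 91 88
f 63 89 77
f 89 68 90
f 77 90 64
f 89 90 77
f 61 73 97
f 73 63 98
f 97 98 70
f 73 98 97
f 65 78 94
f 78 61 93
f 94 93 69
f 78 93 94
f 67 85 86
f 85 65 82
f 86 82 66
f 85 82 86
f 68 91 87
f 91 67 83
f 87 83 60
f 91 83 87
f 102 101 104
f 102 104 103
f 104 101 105
f 104 105 103
f 105 101 106
f 105 106 103
f 106 101 107
f 106 107 103
f 107 101 108
f 107 108 103
f 108 101 109
f 108 109 103
f 109 101 110
f 109 110 103
f 110 101 111
f 110 111 103
f 111 101 112
f 111 112 103
f 112 101 113
f 112 113 103
f 113 101 102
f 113 102 103



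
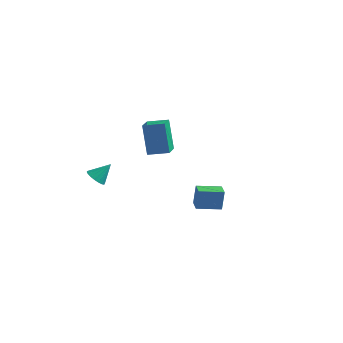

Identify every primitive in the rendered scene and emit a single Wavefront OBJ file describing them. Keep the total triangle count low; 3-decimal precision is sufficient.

v -1.616 2.454 -3.664
v -2.23 3.191 -1.863
v -1.886 3.71 -4.27
v -2.5 4.446 -2.469
v -0.42 2.834 -3.411
v -1.034 3.57 -1.61
v -0.69 4.089 -4.017
v -1.304 4.826 -2.216
v 2.999 -1.938 -3.004
v 3.009 -1.609 -1.84
v 4.194 -1.24 -3.212
v 4.204 -0.911 -2.047
v 3.436 -2.629 -2.813
v 3.446 -2.3 -1.648
v 4.631 -1.931 -3.02
v 4.641 -1.602 -1.856
v -1.824 -3.753 -1.111
v -1.524 -3.442 -1.57
v -1.236 -3.107 -0.289
v -1.754 -3.286 -1.528
v -1.997 -3.223 -1.404
v -2.206 -3.265 -1.222
v -2.339 -3.404 -1.018
v -2.37 -3.612 -0.832
v -2.293 -3.848 -0.702
v -2.123 -4.065 -0.653
v -1.893 -4.221 -0.695
v -1.65 -4.283 -0.819
v -1.441 -4.241 -1.001
v -1.308 -4.103 -1.205
v -1.277 -3.895 -1.391
v -1.354 -3.659 -1.521
f 2 4 1
f 5 2 1
f 1 4 3
f 3 5 1
f 2 8 4
f 6 2 5
f 6 8 2
f 4 8 3
f 7 5 3
f 3 8 7
f 7 6 5
f 8 6 7
f 10 12 9
f 13 10 9
f 9 12 11
f 11 13 9
f 10 16 12
f 14 10 13
f 14 16 10
f 12 16 11
f 15 13 11
f 11 16 15
f 15 14 13
f 16 14 15
f 18 17 20
f 18 20 19
f 20 17 21
f 20 21 19
f 21 17 22
f 21 22 19
f 22 17 23
f 22 23 19
f 23 17 24
f 23 24 19
f 24 17 25
f 24 25 19
f 25 17 26
f 25 26 19
f 26 17 27
f 26 27 19
f 27 17 28
f 27 28 19
f 28 17 29
f 28 29 19
f 29 17 30
f 29 30 19
f 30 17 31
f 30 31 19
f 31 17 32
f 31 32 19
f 32 17 18
f 32 18 19



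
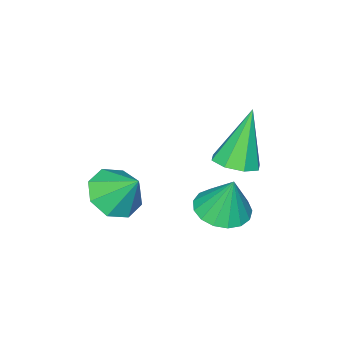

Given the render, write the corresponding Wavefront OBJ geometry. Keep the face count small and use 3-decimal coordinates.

v 3.634 -3.973 -3.241
v 4.219 -4.578 -2.663
v 3.566 -2.987 -2.139
v 4.637 -4.074 -3.088
v 4.469 -3.512 -3.602
v 3.811 -3.22 -3.905
v 3.05 -3.369 -3.818
v 2.631 -3.872 -3.393
v 2.799 -4.435 -2.879
v 3.457 -4.727 -2.576
v 2.517 -0.435 -2.64
v 3.083 0.289 -2.841
v 2.503 -0.005 -1.14
v 2.669 0.458 -2.894
v 2.221 0.422 -2.888
v 1.84 0.19 -2.826
v 1.615 -0.184 -2.72
v 1.596 -0.617 -2.597
v 1.789 -1.007 -2.483
v 2.148 -1.267 -2.405
v 2.592 -1.335 -2.381
v 3.019 -1.198 -2.416
v 3.331 -0.885 -2.503
v 3.457 -0.47 -2.62
v 3.367 -0.046 -2.743
v 1.749 -0.6 -1.01
v 2.471 -0.424 -0.712
v 0.931 -0.66 1.01
v 2.138 0.076 -0.832
v 1.578 0.18 -1.056
v 1.118 -0.173 -1.253
v 1.028 -0.776 -1.307
v 1.36 -1.276 -1.188
v 1.92 -1.38 -0.964
v 2.38 -1.027 -0.767
f 2 1 4
f 2 4 3
f 4 1 5
f 4 5 3
f 5 1 6
f 5 6 3
f 6 1 7
f 6 7 3
f 7 1 8
f 7 8 3
f 8 1 9
f 8 9 3
f 9 1 10
f 9 10 3
f 10 1 2
f 10 2 3
f 12 11 14
f 12 14 13
f 14 11 15
f 14 15 13
f 15 11 16
f 15 16 13
f 16 11 17
f 16 17 13
f 17 11 18
f 17 18 13
f 18 11 19
f 18 19 13
f 19 11 20
f 19 20 13
f 20 11 21
f 20 21 13
f 21 11 22
f 21 22 13
f 22 11 23
f 22 23 13
f 23 11 24
f 23 24 13
f 24 11 25
f 24 25 13
f 25 11 12
f 25 12 13
f 27 26 29
f 27 29 28
f 29 26 30
f 29 30 28
f 30 26 31
f 30 31 28
f 31 26 32
f 31 32 28
f 32 26 33
f 32 33 28
f 33 26 34
f 33 34 28
f 34 26 35
f 34 35 28
f 35 26 27
f 35 27 28



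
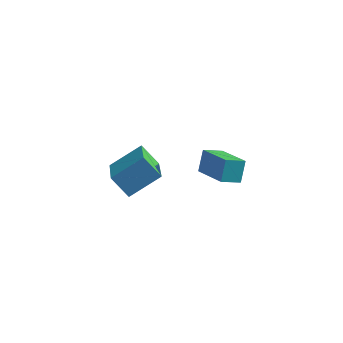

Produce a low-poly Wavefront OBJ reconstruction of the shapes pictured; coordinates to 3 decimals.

v 0.47 0.677 -1.065
v 0.495 1.262 -0.087
v 1.173 1.279 -1.444
v 1.199 1.864 -0.465
v 1.841 -0.504 -0.395
v 1.867 0.081 0.584
v 2.545 0.098 -0.773
v 2.57 0.683 0.205
v -2.152 -3.229 1.94
v -1.439 -5.022 2.842
v -1.059 -2.355 2.813
v -0.345 -4.148 3.715
v -1.355 -3.352 1.065
v -0.641 -5.145 1.967
v -0.261 -2.478 1.938
v 0.452 -4.271 2.84
f 2 4 1
f 5 2 1
f 1 4 3
f 3 5 1
f 2 8 4
f 6 2 5
f 6 8 2
f 4 8 3
f 7 5 3
f 3 8 7
f 7 6 5
f 8 6 7
f 10 12 9
f 13 10 9
f 9 12 11
f 11 13 9
f 10 16 12
f 14 10 13
f 14 16 10
f 12 16 11
f 15 13 11
f 11 16 15
f 15 14 13
f 16 14 15



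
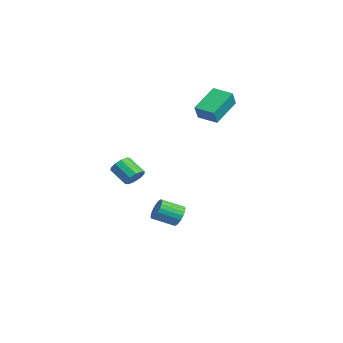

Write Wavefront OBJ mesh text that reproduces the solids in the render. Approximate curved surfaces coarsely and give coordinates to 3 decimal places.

v 4.321 -2.85 0.783
v 4.59 -2.565 1.301
v 3.748 -3.145 2.056
v 3.479 -3.43 1.537
v 4.3 -2.324 1.164
v 3.458 -2.904 1.918
v 4.018 -2.283 0.88
v 3.176 -2.863 1.635
v 3.851 -2.459 0.56
v 3.01 -3.039 1.314
v 3.864 -2.785 0.324
v 3.023 -3.364 1.079
v 4.052 -3.135 0.264
v 3.21 -3.715 1.019
v 4.342 -3.376 0.402
v 3.5 -3.956 1.156
v 4.624 -3.417 0.685
v 3.782 -3.997 1.44
v 4.79 -3.241 1.006
v 3.949 -3.821 1.76
v 4.777 -2.916 1.241
v 3.936 -3.495 1.996
v -2.4 2.562 2.563
v -1.904 2.209 3.467
v -3.39 3.961 3.652
v -2.894 3.608 4.556
v -1.446 3.392 2.364
v -0.95 3.039 3.268
v -2.436 4.791 3.453
v -1.94 4.438 4.357
v 0.312 0.707 -3.903
v 0.825 0.855 -3.405
v 0.601 -0.398 -2.799
v 0.088 -0.547 -3.297
v 0.575 0.964 -3.273
v 0.35 -0.289 -2.667
v 0.279 1.029 -3.249
v 0.055 -0.224 -2.643
v -0.01 1.038 -3.338
v -0.235 -0.216 -2.732
v -0.245 0.989 -3.525
v -0.469 -0.264 -2.919
v -0.383 0.892 -3.777
v -0.607 -0.361 -3.171
v -0.4 0.763 -4.051
v -0.625 -0.491 -3.445
v -0.295 0.624 -4.3
v -0.519 -0.63 -3.694
v -0.084 0.499 -4.48
v -0.309 -0.754 -3.874
v 0.195 0.41 -4.56
v -0.03 -0.843 -3.954
v 0.494 0.373 -4.526
v 0.269 -0.881 -3.92
v 0.762 0.393 -4.385
v 0.537 -0.86 -3.779
v 0.952 0.467 -4.16
v 0.728 -0.786 -3.554
v 1.032 0.583 -3.891
v 0.807 -0.67 -3.285
v 0.987 0.72 -3.624
v 0.762 -0.533 -3.018
f 2 1 5
f 2 5 3
f 3 5 6
f 3 6 4
f 5 1 7
f 5 7 6
f 6 7 8
f 6 8 4
f 7 1 9
f 7 9 8
f 8 9 10
f 8 10 4
f 9 1 11
f 9 11 10
f 10 11 12
f 10 12 4
f 11 1 13
f 11 13 12
f 12 13 14
f 12 14 4
f 13 1 15
f 13 15 14
f 14 15 16
f 14 16 4
f 15 1 17
f 15 17 16
f 16 17 18
f 16 18 4
f 17 1 19
f 17 19 18
f 18 19 20
f 18 20 4
f 19 1 21
f 19 21 20
f 20 21 22
f 20 22 4
f 21 1 2
f 21 2 22
f 22 2 3
f 22 3 4
f 24 26 23
f 27 24 23
f 23 26 25
f 25 27 23
f 24 30 26
f 28 24 27
f 28 30 24
f 26 30 25
f 29 27 25
f 25 30 29
f 29 28 27
f 30 28 29
f 32 31 35
f 32 35 33
f 33 35 36
f 33 36 34
f 35 31 37
f 35 37 36
f 36 37 38
f 36 38 34
f 37 31 39
f 37 39 38
f 38 39 40
f 38 40 34
f 39 31 41
f 39 41 40
f 40 41 42
f 40 42 34
f 41 31 43
f 41 43 42
f 42 43 44
f 42 44 34
f 43 31 45
f 43 45 44
f 44 45 46
f 44 46 34
f 45 31 47
f 45 47 46
f 46 47 48
f 46 48 34
f 47 31 49
f 47 49 48
f 48 49 50
f 48 50 34
f 49 31 51
f 49 51 50
f 50 51 52
f 50 52 34
f 51 31 53
f 51 53 52
f 52 53 54
f 52 54 34
f 53 31 55
f 53 55 54
f 54 55 56
f 54 56 34
f 55 31 57
f 55 57 56
f 56 57 58
f 56 58 34
f 57 31 59
f 57 59 58
f 58 59 60
f 58 60 34
f 59 31 61
f 59 61 60
f 60 61 62
f 60 62 34
f 61 31 32
f 61 32 62
f 62 32 33
f 62 33 34



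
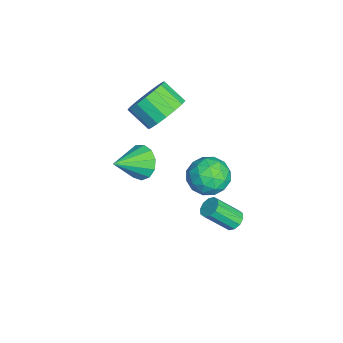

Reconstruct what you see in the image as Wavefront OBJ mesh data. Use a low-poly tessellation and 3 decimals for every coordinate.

v -3.342 -1.457 -2.307
v -2.69 -1.414 -2.969
v -2.418 -2.643 -1.473
v -2.558 -1.057 -2.608
v -2.675 -0.828 -2.152
v -3.004 -0.798 -1.745
v -3.441 -0.977 -1.517
v -3.846 -1.309 -1.54
v -4.091 -1.688 -1.806
v -4.098 -1.993 -2.232
v -3.866 -2.128 -2.682
v -3.467 -2.05 -3.012
v -3.029 -1.784 -3.119
v 0.424 1.98 1.013
v 0.982 1.256 0.561
v -0.822 1.664 -0.021
v -0.264 0.94 -0.473
v -0.602 0.803 0.479
v 0.168 0.998 1.119
v -0.008 1.922 -0.579
v 0.762 2.117 0.061
v 0.715 1.22 -0.423
v 0.348 0.529 0.231
v -0.188 2.391 0.309
v -0.555 1.7 0.963
v 0.813 1.646 0.878
v -0.653 1.274 -0.338
v -0.852 1.194 0.222
v -0.523 0.768 -0.044
v 0.334 1.494 1.206
v 0.662 1.069 0.94
v -0.269 0.803 0.892
v -0.502 1.851 -0.4
v -0.174 1.426 -0.666
v 0.683 2.152 0.584
v 1.012 1.726 0.318
v 0.429 2.117 -0.352
v 0.984 1.199 0.034
v 0.251 1.013 -0.574
v 0.402 1.59 -0.636
v 0.855 1.705 -0.26
v 0.768 0.793 0.418
v 0.035 0.607 -0.189
v -0.164 0.526 0.37
v 0.289 0.641 0.746
v 0.611 0.771 -0.16
v 0.125 2.313 0.729
v -0.608 2.127 0.122
v -0.129 2.279 -0.206
v 0.324 2.394 0.17
v -0.091 1.907 1.114
v -0.824 1.721 0.506
v -0.695 1.215 0.8
v -0.242 1.33 1.176
v -0.451 2.149 0.7
v 2.347 2.486 -0.441
v 2.865 2.501 -0.486
v 2.99 1.47 0.596
v 2.473 1.454 0.641
v 2.778 2.72 -0.268
v 2.903 1.689 0.814
v 2.526 2.849 -0.115
v 2.652 1.818 0.967
v 2.206 2.84 -0.087
v 2.332 1.808 0.995
v 1.94 2.695 -0.195
v 2.065 1.664 0.888
v 1.83 2.47 -0.396
v 1.955 1.439 0.686
v 1.917 2.251 -0.614
v 2.042 1.22 0.468
v 2.168 2.122 -0.767
v 2.294 1.091 0.315
v 2.488 2.132 -0.795
v 2.614 1.1 0.287
v 2.755 2.276 -0.688
v 2.88 1.245 0.395
v -2.487 -0.285 2.009
v -1.536 -0.666 2.319
v -2.143 -1.557 3.081
v -3.093 -1.175 2.771
v -1.64 -0.301 2.663
v -2.247 -1.192 3.425
v -1.938 0.067 2.857
v -2.544 -0.823 3.619
v -2.361 0.356 2.857
v -2.968 -0.535 3.619
v -2.813 0.497 2.662
v -3.42 -0.394 3.425
v -3.191 0.46 2.318
v -3.797 -0.431 3.081
v -3.407 0.251 1.903
v -4.013 -0.639 2.666
v -3.412 -0.079 1.512
v -4.019 -0.97 2.275
v -3.205 -0.457 1.235
v -3.812 -1.348 1.998
v -2.834 -0.796 1.135
v -3.441 -1.686 1.898
v -2.383 -1.017 1.236
v -2.99 -1.908 1.998
v -1.956 -1.07 1.513
v -2.563 -1.961 2.275
v -1.651 -0.944 1.904
v -2.257 -1.835 2.666
f 2 1 4
f 2 4 3
f 4 1 5
f 4 5 3
f 5 1 6
f 5 6 3
f 6 1 7
f 6 7 3
f 7 1 8
f 7 8 3
f 8 1 9
f 8 9 3
f 9 1 10
f 9 10 3
f 10 1 11
f 10 11 3
f 11 1 12
f 11 12 3
f 12 1 13
f 12 13 3
f 13 1 2
f 13 2 3
f 14 51 30
f 51 25 54
f 30 54 19
f 51 54 30
f 14 30 26
f 30 19 31
f 26 31 15
f 30 31 26
f 14 26 35
f 26 15 36
f 35 36 21
f 26 36 35
f 14 35 47
f 35 21 50
f 47 50 24
f 35 50 47
f 14 47 51
f 47 24 55
f 51 55 25
f 47 55 51
f 15 31 42
f 31 19 45
f 42 45 23
f 31 45 42
f 19 54 32
f 54 25 53
f 32 53 18
f 54 53 32
f 25 55 52
f 55 24 48
f 52 48 16
f 55 48 52
f 24 50 49
f 50 21 37
f 49 37 20
f 50 37 49
f 21 36 41
f 36 15 38
f 41 38 22
f 36 38 41
f 17 43 29
f 43 23 44
f 29 44 18
f 43 44 29
f 17 29 27
f 29 18 28
f 27 28 16
f 29 28 27
f 17 27 34
f 27 16 33
f 34 33 20
f 27 33 34
f 17 34 39
f 34 20 40
f 39 40 22
f 34 40 39
f 17 39 43
f 39 22 46
f 43 46 23
f 39 46 43
f 18 44 32
f 44 23 45
f 32 45 19
f 44 45 32
f 16 28 52
f 28 18 53
f 52 53 25
f 28 53 52
f 20 33 49
f 33 16 48
f 49 48 24
f 33 48 49
f 22 40 41
f 40 20 37
f 41 37 21
f 40 37 41
f 23 46 42
f 46 22 38
f 42 38 15
f 46 38 42
f 57 56 60
f 57 60 58
f 58 60 61
f 58 61 59
f 60 56 62
f 60 62 61
f 61 62 63
f 61 63 59
f 62 56 64
f 62 64 63
f 63 64 65
f 63 65 59
f 64 56 66
f 64 66 65
f 65 66 67
f 65 67 59
f 66 56 68
f 66 68 67
f 67 68 69
f 67 69 59
f 68 56 70
f 68 70 69
f 69 70 71
f 69 71 59
f 70 56 72
f 70 72 71
f 71 72 73
f 71 73 59
f 72 56 74
f 72 74 73
f 73 74 75
f 73 75 59
f 74 56 76
f 74 76 75
f 75 76 77
f 75 77 59
f 76 56 57
f 76 57 77
f 77 57 58
f 77 58 59
f 79 78 82
f 79 82 80
f 80 82 83
f 80 83 81
f 82 78 84
f 82 84 83
f 83 84 85
f 83 85 81
f 84 78 86
f 84 86 85
f 85 86 87
f 85 87 81
f 86 78 88
f 86 88 87
f 87 88 89
f 87 89 81
f 88 78 90
f 88 90 89
f 89 90 91
f 89 91 81
f 90 78 92
f 90 92 91
f 91 92 93
f 91 93 81
f 92 78 94
f 92 94 93
f 93 94 95
f 93 95 81
f 94 78 96
f 94 96 95
f 95 96 97
f 95 97 81
f 96 78 98
f 96 98 97
f 97 98 99
f 97 99 81
f 98 78 100
f 98 100 99
f 99 100 101
f 99 101 81
f 100 78 102
f 100 102 101
f 101 102 103
f 101 103 81
f 102 78 104
f 102 104 103
f 103 104 105
f 103 105 81
f 104 78 79
f 104 79 105
f 105 79 80
f 105 80 81



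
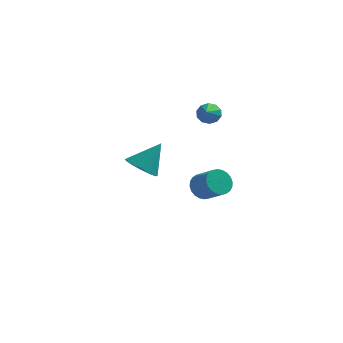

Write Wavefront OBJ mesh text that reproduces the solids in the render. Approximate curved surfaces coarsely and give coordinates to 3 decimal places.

v 0.497 -3.318 1.226
v 1.028 -3.341 0.628
v 1.954 -4.025 1.476
v 1.423 -4.002 2.074
v 1.102 -3.07 0.765
v 2.028 -3.755 1.613
v 1.085 -2.838 0.972
v 2.01 -3.522 1.821
v 0.977 -2.678 1.218
v 1.903 -3.362 2.067
v 0.797 -2.616 1.465
v 1.722 -3.3 2.314
v 0.571 -2.66 1.676
v 1.496 -3.345 2.524
v 0.333 -2.805 1.818
v 1.259 -3.489 2.666
v 0.121 -3.028 1.87
v 1.047 -3.712 2.718
v -0.034 -3.295 1.824
v 0.892 -3.979 2.672
v -0.108 -3.565 1.687
v 0.818 -4.25 2.535
v -0.09 -3.798 1.479
v 0.835 -4.482 2.328
v 0.017 -3.958 1.233
v 0.943 -4.642 2.082
v 0.198 -4.02 0.986
v 1.123 -4.704 1.835
v 0.424 -3.975 0.776
v 1.349 -4.66 1.624
v 0.661 -3.831 0.634
v 1.587 -4.515 1.482
v 0.873 -3.608 0.582
v 1.799 -4.292 1.43
v -0.151 3.438 2.777
v 0.322 3.188 2.342
v -0.089 1.942 3.703
v 0.526 3.391 2.656
v 0.472 3.612 3.017
v 0.179 3.767 3.286
v -0.24 3.795 3.361
v -0.625 3.687 3.213
v -0.829 3.484 2.898
v -0.774 3.263 2.538
v -0.482 3.109 2.269
v -0.063 3.081 2.194
v -3.763 3.005 -1.508
v -2.863 2.935 -2.043
v -2.797 3.835 0.008
v -3.068 3.42 -2.178
v -3.46 3.794 -2.132
v -3.933 3.956 -1.92
v -4.361 3.864 -1.597
v -4.628 3.542 -1.25
v -4.664 3.076 -0.973
v -4.458 2.591 -0.839
v -4.066 2.217 -0.884
v -3.593 2.055 -1.097
v -3.165 2.147 -1.419
v -2.898 2.469 -1.766
f 2 1 5
f 2 5 3
f 3 5 6
f 3 6 4
f 5 1 7
f 5 7 6
f 6 7 8
f 6 8 4
f 7 1 9
f 7 9 8
f 8 9 10
f 8 10 4
f 9 1 11
f 9 11 10
f 10 11 12
f 10 12 4
f 11 1 13
f 11 13 12
f 12 13 14
f 12 14 4
f 13 1 15
f 13 15 14
f 14 15 16
f 14 16 4
f 15 1 17
f 15 17 16
f 16 17 18
f 16 18 4
f 17 1 19
f 17 19 18
f 18 19 20
f 18 20 4
f 19 1 21
f 19 21 20
f 20 21 22
f 20 22 4
f 21 1 23
f 21 23 22
f 22 23 24
f 22 24 4
f 23 1 25
f 23 25 24
f 24 25 26
f 24 26 4
f 25 1 27
f 25 27 26
f 26 27 28
f 26 28 4
f 27 1 29
f 27 29 28
f 28 29 30
f 28 30 4
f 29 1 31
f 29 31 30
f 30 31 32
f 30 32 4
f 31 1 33
f 31 33 32
f 32 33 34
f 32 34 4
f 33 1 2
f 33 2 34
f 34 2 3
f 34 3 4
f 36 35 38
f 36 38 37
f 38 35 39
f 38 39 37
f 39 35 40
f 39 40 37
f 40 35 41
f 40 41 37
f 41 35 42
f 41 42 37
f 42 35 43
f 42 43 37
f 43 35 44
f 43 44 37
f 44 35 45
f 44 45 37
f 45 35 46
f 45 46 37
f 46 35 36
f 46 36 37
f 48 47 50
f 48 50 49
f 50 47 51
f 50 51 49
f 51 47 52
f 51 52 49
f 52 47 53
f 52 53 49
f 53 47 54
f 53 54 49
f 54 47 55
f 54 55 49
f 55 47 56
f 55 56 49
f 56 47 57
f 56 57 49
f 57 47 58
f 57 58 49
f 58 47 59
f 58 59 49
f 59 47 60
f 59 60 49
f 60 47 48
f 60 48 49



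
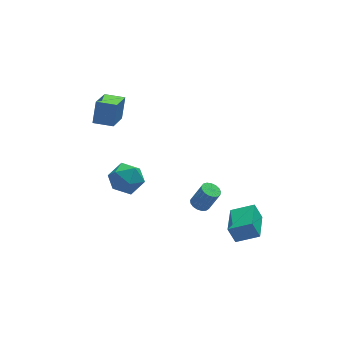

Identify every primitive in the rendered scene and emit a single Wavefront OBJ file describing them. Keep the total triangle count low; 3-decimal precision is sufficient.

v 1.766 -0.084 -2.947
v 2.176 0.327 -3.051
v 2.744 0.096 -1.738
v 2.334 -0.316 -1.633
v 1.963 0.472 -2.934
v 2.531 0.24 -1.62
v 1.705 0.489 -2.82
v 2.273 0.257 -1.506
v 1.462 0.374 -2.735
v 2.03 0.143 -1.421
v 1.288 0.155 -2.698
v 1.856 -0.077 -1.384
v 1.223 -0.119 -2.718
v 1.791 -0.351 -1.405
v 1.283 -0.385 -2.791
v 1.851 -0.617 -1.477
v 1.454 -0.583 -2.9
v 2.022 -0.814 -1.586
v 1.696 -0.666 -3.019
v 2.264 -0.897 -1.705
v 1.954 -0.615 -3.122
v 2.522 -0.847 -1.808
v 2.169 -0.444 -3.185
v 2.737 -0.675 -1.871
v 2.292 -0.189 -3.193
v 2.86 -0.421 -1.879
v 2.294 0.089 -3.145
v 2.862 -0.143 -1.831
v 2.614 -3.691 -3.188
v 2.244 -3.433 -2.207
v 3.361 -1.932 -3.371
v 2.991 -1.673 -2.389
v 3.829 -4.147 -2.611
v 3.459 -3.888 -1.629
v 4.576 -2.387 -2.793
v 4.206 -2.129 -1.812
v -2.295 4.197 -3.148
v -1.304 4.588 -3.569
v -1.476 2.592 -2.711
v -0.485 2.983 -3.132
v -0.917 3.433 -2.171
v -1.423 4.425 -2.441
v -1.357 2.755 -3.839
v -1.863 3.747 -4.109
v -0.724 3.697 -3.996
v -0.452 4.116 -2.965
v -2.328 3.064 -3.315
v -2.056 3.483 -2.284
v -3.581 2.143 3.642
v -3.239 2.633 4.941
v -2.713 3.626 2.854
v -2.372 4.116 4.153
v -2.588 1.544 3.607
v -2.247 2.034 4.906
v -1.721 3.027 2.819
v -1.379 3.517 4.118
f 2 1 5
f 2 5 3
f 3 5 6
f 3 6 4
f 5 1 7
f 5 7 6
f 6 7 8
f 6 8 4
f 7 1 9
f 7 9 8
f 8 9 10
f 8 10 4
f 9 1 11
f 9 11 10
f 10 11 12
f 10 12 4
f 11 1 13
f 11 13 12
f 12 13 14
f 12 14 4
f 13 1 15
f 13 15 14
f 14 15 16
f 14 16 4
f 15 1 17
f 15 17 16
f 16 17 18
f 16 18 4
f 17 1 19
f 17 19 18
f 18 19 20
f 18 20 4
f 19 1 21
f 19 21 20
f 20 21 22
f 20 22 4
f 21 1 23
f 21 23 22
f 22 23 24
f 22 24 4
f 23 1 25
f 23 25 24
f 24 25 26
f 24 26 4
f 25 1 27
f 25 27 26
f 26 27 28
f 26 28 4
f 27 1 2
f 27 2 28
f 28 2 3
f 28 3 4
f 30 32 29
f 33 30 29
f 29 32 31
f 31 33 29
f 30 36 32
f 34 30 33
f 34 36 30
f 32 36 31
f 35 33 31
f 31 36 35
f 35 34 33
f 36 34 35
f 37 48 42
f 37 42 38
f 37 38 44
f 37 44 47
f 37 47 48
f 38 42 46
f 42 48 41
f 48 47 39
f 47 44 43
f 44 38 45
f 40 46 41
f 40 41 39
f 40 39 43
f 40 43 45
f 40 45 46
f 41 46 42
f 39 41 48
f 43 39 47
f 45 43 44
f 46 45 38
f 50 52 49
f 53 50 49
f 49 52 51
f 51 53 49
f 50 56 52
f 54 50 53
f 54 56 50
f 52 56 51
f 55 53 51
f 51 56 55
f 55 54 53
f 56 54 55



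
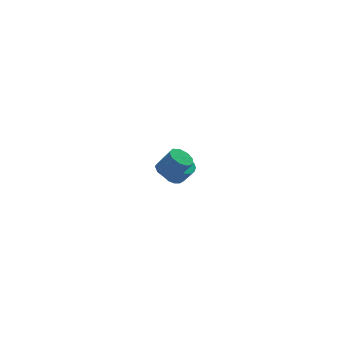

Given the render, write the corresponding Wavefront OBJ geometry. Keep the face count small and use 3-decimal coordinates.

v 3.581 3.79 -0.696
v 3.991 3.54 -1.022
v 4.369 3 -0.129
v 3.959 3.25 0.196
v 4.116 3.794 -0.921
v 4.494 3.254 -0.028
v 4.097 4.046 -0.76
v 4.475 3.506 0.133
v 3.94 4.231 -0.582
v 4.319 3.691 0.311
v 3.687 4.297 -0.435
v 4.066 3.757 0.458
v 3.405 4.227 -0.358
v 3.784 3.687 0.535
v 3.171 4.04 -0.371
v 3.549 3.5 0.522
v 3.046 3.786 -0.472
v 3.424 3.246 0.421
v 3.065 3.534 -0.633
v 3.443 2.994 0.26
v 3.221 3.349 -0.811
v 3.6 2.809 0.082
v 3.474 3.283 -0.958
v 3.853 2.743 -0.065
v 3.756 3.353 -1.035
v 4.135 2.813 -0.142
v 1.782 -2.25 3.16
v 2.172 -1.799 3.093
v 2.729 -2.139 4.053
v 2.338 -2.59 4.12
v 1.854 -1.677 3.322
v 2.411 -2.016 4.281
v 1.502 -1.822 3.474
v 2.059 -2.162 4.434
v 1.281 -2.168 3.48
v 1.838 -2.508 4.44
v 1.294 -2.552 3.337
v 1.851 -2.892 4.296
v 1.535 -2.795 3.11
v 2.092 -3.135 4.069
v 1.892 -2.783 2.908
v 2.449 -3.123 3.867
v 2.197 -2.521 2.823
v 2.754 -2.861 3.782
v 2.307 -2.133 2.896
v 2.864 -2.473 3.856
f 2 1 5
f 2 5 3
f 3 5 6
f 3 6 4
f 5 1 7
f 5 7 6
f 6 7 8
f 6 8 4
f 7 1 9
f 7 9 8
f 8 9 10
f 8 10 4
f 9 1 11
f 9 11 10
f 10 11 12
f 10 12 4
f 11 1 13
f 11 13 12
f 12 13 14
f 12 14 4
f 13 1 15
f 13 15 14
f 14 15 16
f 14 16 4
f 15 1 17
f 15 17 16
f 16 17 18
f 16 18 4
f 17 1 19
f 17 19 18
f 18 19 20
f 18 20 4
f 19 1 21
f 19 21 20
f 20 21 22
f 20 22 4
f 21 1 23
f 21 23 22
f 22 23 24
f 22 24 4
f 23 1 25
f 23 25 24
f 24 25 26
f 24 26 4
f 25 1 2
f 25 2 26
f 26 2 3
f 26 3 4
f 28 27 31
f 28 31 29
f 29 31 32
f 29 32 30
f 31 27 33
f 31 33 32
f 32 33 34
f 32 34 30
f 33 27 35
f 33 35 34
f 34 35 36
f 34 36 30
f 35 27 37
f 35 37 36
f 36 37 38
f 36 38 30
f 37 27 39
f 37 39 38
f 38 39 40
f 38 40 30
f 39 27 41
f 39 41 40
f 40 41 42
f 40 42 30
f 41 27 43
f 41 43 42
f 42 43 44
f 42 44 30
f 43 27 45
f 43 45 44
f 44 45 46
f 44 46 30
f 45 27 28
f 45 28 46
f 46 28 29
f 46 29 30



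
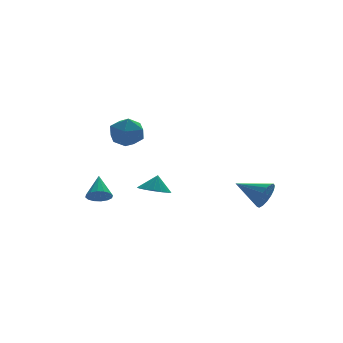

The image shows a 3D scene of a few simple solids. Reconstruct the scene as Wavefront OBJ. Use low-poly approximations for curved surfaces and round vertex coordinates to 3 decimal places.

v -2.422 2.907 3.641
v -1.578 3.68 3.698
v -1.402 1.88 2.482
v -0.558 2.653 2.539
v -0.809 2.011 3.454
v -1.44 2.645 4.17
v -1.54 2.915 2.01
v -2.171 3.549 2.726
v -1.033 3.685 2.69
v -0.582 3.126 3.583
v -2.398 2.434 2.597
v -1.947 1.875 3.49
v 4.073 -3.772 -0.201
v 4.565 -3.68 0.583
v 2.887 -2.408 0.381
v 4.757 -3.393 0.302
v 4.793 -3.193 -0.094
v 4.663 -3.126 -0.515
v 4.399 -3.207 -0.864
v 4.06 -3.417 -1.061
v 3.724 -3.709 -1.061
v 3.468 -4.016 -0.864
v 3.351 -4.266 -0.516
v 3.399 -4.404 -0.095
v 3.601 -4.397 0.301
v 3.912 -4.247 0.582
v 4.26 -3.988 0.684
v -3.605 1.422 -1.055
v -2.914 1.116 -0.972
v -3.215 2.598 0.035
v -2.876 1.376 -1.266
v -3.034 1.647 -1.503
v -3.344 1.859 -1.62
v -3.725 1.953 -1.585
v -4.073 1.905 -1.409
v -4.296 1.728 -1.138
v -4.334 1.469 -0.844
v -4.177 1.197 -0.607
v -3.866 0.985 -0.49
v -3.486 0.891 -0.525
v -3.137 0.939 -0.701
v -1.96 -2.846 0.704
v -1.471 -3.636 0.718
v -1.68 -2.654 1.676
v -1.179 -3.332 0.574
v -1.066 -2.917 0.459
v -1.158 -2.486 0.401
v -1.434 -2.137 0.412
v -1.831 -1.95 0.49
v -2.257 -1.968 0.617
v -2.615 -2.188 0.764
v -2.824 -2.558 0.897
v -2.834 -2.994 0.986
v -2.645 -3.396 1.01
v -2.298 -3.672 0.964
v -1.875 -3.759 0.859
f 1 12 6
f 1 6 2
f 1 2 8
f 1 8 11
f 1 11 12
f 2 6 10
f 6 12 5
f 12 11 3
f 11 8 7
f 8 2 9
f 4 10 5
f 4 5 3
f 4 3 7
f 4 7 9
f 4 9 10
f 5 10 6
f 3 5 12
f 7 3 11
f 9 7 8
f 10 9 2
f 14 13 16
f 14 16 15
f 16 13 17
f 16 17 15
f 17 13 18
f 17 18 15
f 18 13 19
f 18 19 15
f 19 13 20
f 19 20 15
f 20 13 21
f 20 21 15
f 21 13 22
f 21 22 15
f 22 13 23
f 22 23 15
f 23 13 24
f 23 24 15
f 24 13 25
f 24 25 15
f 25 13 26
f 25 26 15
f 26 13 27
f 26 27 15
f 27 13 14
f 27 14 15
f 29 28 31
f 29 31 30
f 31 28 32
f 31 32 30
f 32 28 33
f 32 33 30
f 33 28 34
f 33 34 30
f 34 28 35
f 34 35 30
f 35 28 36
f 35 36 30
f 36 28 37
f 36 37 30
f 37 28 38
f 37 38 30
f 38 28 39
f 38 39 30
f 39 28 40
f 39 40 30
f 40 28 41
f 40 41 30
f 41 28 29
f 41 29 30
f 43 42 45
f 43 45 44
f 45 42 46
f 45 46 44
f 46 42 47
f 46 47 44
f 47 42 48
f 47 48 44
f 48 42 49
f 48 49 44
f 49 42 50
f 49 50 44
f 50 42 51
f 50 51 44
f 51 42 52
f 51 52 44
f 52 42 53
f 52 53 44
f 53 42 54
f 53 54 44
f 54 42 55
f 54 55 44
f 55 42 56
f 55 56 44
f 56 42 43
f 56 43 44



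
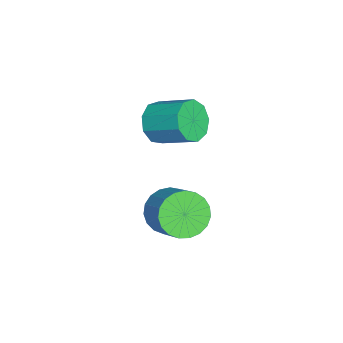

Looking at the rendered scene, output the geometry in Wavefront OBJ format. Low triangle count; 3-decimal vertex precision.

v 2.609 0.469 -2.649
v 3.211 0.357 -3.281
v 4.094 0.94 -2.543
v 3.491 1.051 -1.911
v 3.069 0.683 -3.368
v 3.951 1.266 -2.63
v 2.847 0.972 -3.331
v 3.73 1.554 -2.592
v 2.584 1.173 -3.176
v 3.467 1.756 -2.437
v 2.325 1.253 -2.93
v 3.208 1.836 -2.191
v 2.116 1.197 -2.635
v 2.998 1.78 -1.897
v 1.991 1.016 -2.343
v 2.874 1.598 -1.604
v 1.973 0.739 -2.104
v 2.856 1.322 -1.365
v 2.066 0.416 -1.959
v 2.948 0.999 -1.22
v 2.252 0.102 -1.933
v 3.134 0.685 -1.195
v 2.5 -0.149 -2.032
v 3.382 0.434 -1.293
v 2.766 -0.293 -2.237
v 3.649 0.29 -1.498
v 3.006 -0.305 -2.513
v 3.888 0.278 -1.775
v 3.176 -0.183 -2.813
v 4.059 0.399 -2.075
v 3.249 0.051 -3.085
v 4.132 0.633 -2.346
v -0.422 -0.299 -0.936
v 0.321 -0.414 -1.287
v 0.826 0.804 -0.614
v 0.082 0.919 -0.264
v -0.005 -0.093 -1.623
v 0.5 1.125 -0.951
v -0.526 0.131 -1.638
v -0.021 1.349 -0.966
v -0.999 0.154 -1.325
v -0.494 1.372 -0.653
v -1.202 -0.035 -0.829
v -0.697 1.183 -0.157
v -1.04 -0.348 -0.384
v -0.536 0.87 0.288
v -0.589 -0.638 -0.197
v -0.085 0.58 0.475
v -0.06 -0.769 -0.356
v 0.444 0.449 0.316
v 0.299 -0.681 -0.786
v 0.804 0.537 -0.114
f 2 1 5
f 2 5 3
f 3 5 6
f 3 6 4
f 5 1 7
f 5 7 6
f 6 7 8
f 6 8 4
f 7 1 9
f 7 9 8
f 8 9 10
f 8 10 4
f 9 1 11
f 9 11 10
f 10 11 12
f 10 12 4
f 11 1 13
f 11 13 12
f 12 13 14
f 12 14 4
f 13 1 15
f 13 15 14
f 14 15 16
f 14 16 4
f 15 1 17
f 15 17 16
f 16 17 18
f 16 18 4
f 17 1 19
f 17 19 18
f 18 19 20
f 18 20 4
f 19 1 21
f 19 21 20
f 20 21 22
f 20 22 4
f 21 1 23
f 21 23 22
f 22 23 24
f 22 24 4
f 23 1 25
f 23 25 24
f 24 25 26
f 24 26 4
f 25 1 27
f 25 27 26
f 26 27 28
f 26 28 4
f 27 1 29
f 27 29 28
f 28 29 30
f 28 30 4
f 29 1 31
f 29 31 30
f 30 31 32
f 30 32 4
f 31 1 2
f 31 2 32
f 32 2 3
f 32 3 4
f 34 33 37
f 34 37 35
f 35 37 38
f 35 38 36
f 37 33 39
f 37 39 38
f 38 39 40
f 38 40 36
f 39 33 41
f 39 41 40
f 40 41 42
f 40 42 36
f 41 33 43
f 41 43 42
f 42 43 44
f 42 44 36
f 43 33 45
f 43 45 44
f 44 45 46
f 44 46 36
f 45 33 47
f 45 47 46
f 46 47 48
f 46 48 36
f 47 33 49
f 47 49 48
f 48 49 50
f 48 50 36
f 49 33 51
f 49 51 50
f 50 51 52
f 50 52 36
f 51 33 34
f 51 34 52
f 52 34 35
f 52 35 36

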